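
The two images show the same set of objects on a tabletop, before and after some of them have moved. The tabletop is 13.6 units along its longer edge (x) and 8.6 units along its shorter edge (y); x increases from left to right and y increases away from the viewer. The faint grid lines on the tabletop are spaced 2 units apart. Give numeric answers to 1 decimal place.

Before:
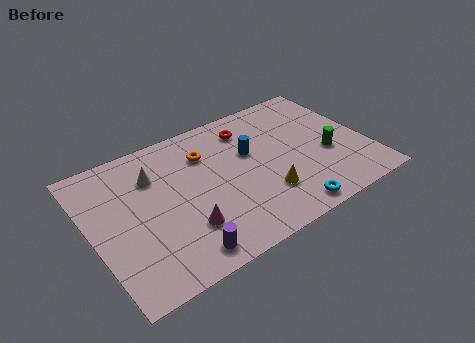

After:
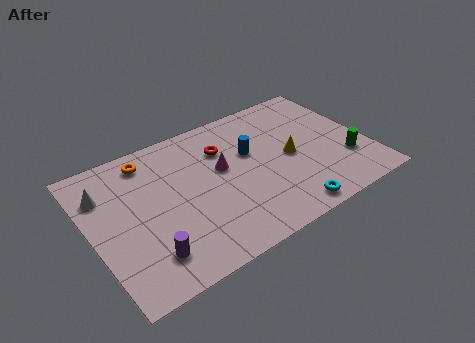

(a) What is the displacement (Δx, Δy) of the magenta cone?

(2.3, 2.6)

From the two frames, the magenta cone sits at roughly (4.2, 2.4) before and (6.5, 5.0) after.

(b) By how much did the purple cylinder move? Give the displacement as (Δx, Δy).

(-1.5, 0.7)

The purple cylinder was at about (3.8, 1.1) and moved to about (2.3, 1.8).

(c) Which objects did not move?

the blue cylinder and the cyan torus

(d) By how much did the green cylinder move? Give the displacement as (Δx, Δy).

(0.8, -0.8)

From the two frames, the green cylinder sits at roughly (11.6, 3.4) before and (12.4, 2.6) after.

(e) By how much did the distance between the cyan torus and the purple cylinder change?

+1.6

They were about 5.2 units apart before and 6.8 after — 1.6 units further apart.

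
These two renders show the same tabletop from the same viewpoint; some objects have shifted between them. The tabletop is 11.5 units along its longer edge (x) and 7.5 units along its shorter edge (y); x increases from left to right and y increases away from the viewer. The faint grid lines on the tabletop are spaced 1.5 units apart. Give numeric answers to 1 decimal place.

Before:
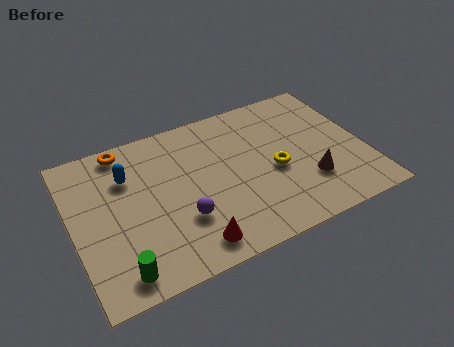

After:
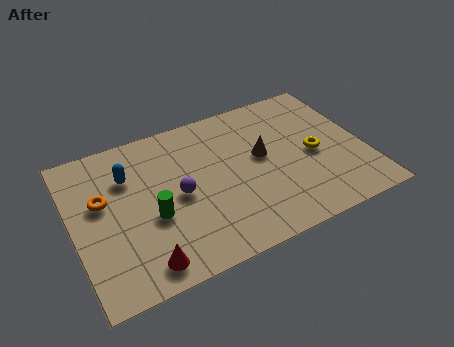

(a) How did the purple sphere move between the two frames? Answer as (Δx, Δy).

(0.0, 1.2)

The purple sphere started near (4.1, 2.4) and ended near (4.1, 3.6).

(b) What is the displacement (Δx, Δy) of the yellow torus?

(1.6, 0.2)

The yellow torus started near (7.9, 3.3) and ended near (9.5, 3.5).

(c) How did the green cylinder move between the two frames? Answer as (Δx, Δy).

(1.5, 2.0)

From the two frames, the green cylinder sits at roughly (1.5, 1.0) before and (3.0, 3.0) after.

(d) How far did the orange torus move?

2.5

The orange torus was near (2.3, 6.7) before and (1.2, 4.5) after, so it travelled √(1.1² + 2.2²) ≈ 2.5 units.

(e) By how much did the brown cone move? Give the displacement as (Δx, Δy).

(-1.6, 2.0)

The brown cone started near (9.1, 2.2) and ended near (7.5, 4.2).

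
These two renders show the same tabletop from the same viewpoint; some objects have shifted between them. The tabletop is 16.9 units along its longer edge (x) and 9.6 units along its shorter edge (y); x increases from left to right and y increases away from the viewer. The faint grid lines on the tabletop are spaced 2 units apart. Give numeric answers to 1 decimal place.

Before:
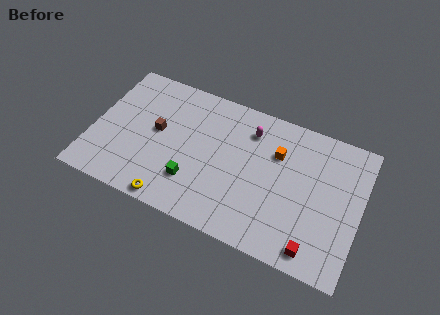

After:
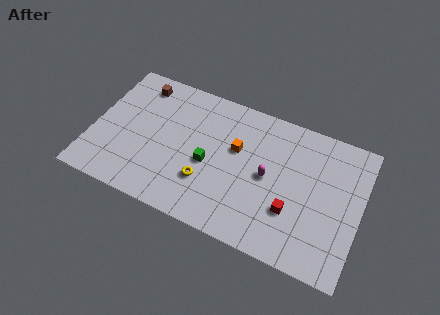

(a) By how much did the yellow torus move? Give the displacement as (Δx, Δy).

(1.9, 2.1)

The yellow torus started near (5.5, 0.8) and ended near (7.4, 2.9).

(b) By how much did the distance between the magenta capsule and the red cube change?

-5.5

Before: roughly 7.9 units apart; after: 2.4. That's 5.5 units closer together.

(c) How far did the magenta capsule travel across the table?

3.0

From (9.7, 7.5) to (11.1, 4.8), the magenta capsule covered √(1.4² + 2.7²) ≈ 3.0 units.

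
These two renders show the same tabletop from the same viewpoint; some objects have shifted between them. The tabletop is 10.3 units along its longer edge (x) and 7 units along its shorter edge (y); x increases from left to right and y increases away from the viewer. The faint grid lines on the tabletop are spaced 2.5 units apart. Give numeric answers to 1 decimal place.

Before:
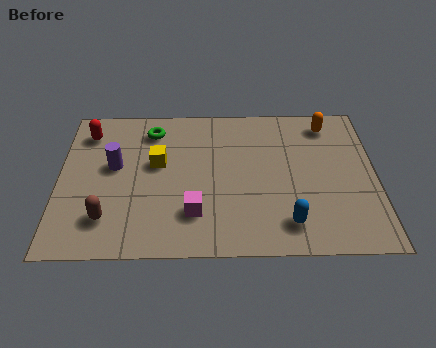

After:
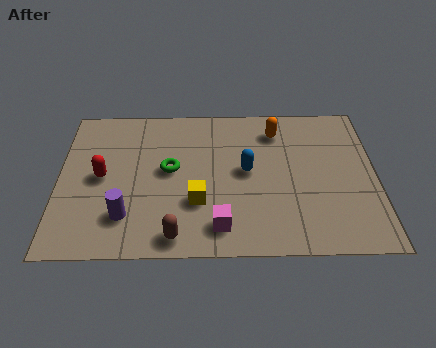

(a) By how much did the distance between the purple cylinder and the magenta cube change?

-0.4

They were about 3.4 units apart before and 3.0 after — 0.4 units closer together.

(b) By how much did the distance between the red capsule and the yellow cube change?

+0.6

They were about 2.7 units apart before and 3.3 after — 0.6 units further apart.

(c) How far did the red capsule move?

2.2

The red capsule moved from about (0.9, 5.6) to (1.4, 3.5), a distance of √(0.5² + 2.1²) ≈ 2.2.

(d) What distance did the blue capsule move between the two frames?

2.7

From (7.4, 1.3) to (6.1, 3.7), the blue capsule covered √(1.3² + 2.4²) ≈ 2.7 units.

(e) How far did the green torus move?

2.0

From (3.0, 5.7) to (3.6, 3.8), the green torus covered √(0.6² + 1.9²) ≈ 2.0 units.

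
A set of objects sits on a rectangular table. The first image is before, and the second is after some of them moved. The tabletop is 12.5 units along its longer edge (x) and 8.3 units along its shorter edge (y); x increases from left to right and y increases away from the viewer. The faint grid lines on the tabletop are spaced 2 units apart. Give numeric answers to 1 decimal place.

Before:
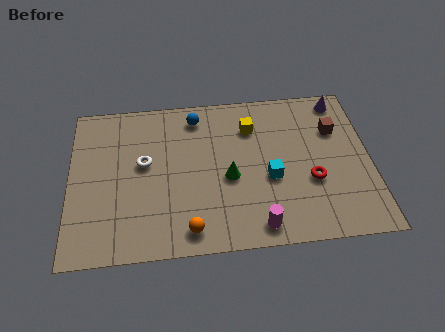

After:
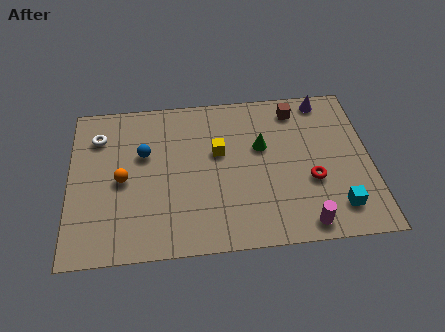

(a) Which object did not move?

the red torus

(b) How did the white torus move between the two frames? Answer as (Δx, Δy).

(-1.9, 1.6)

From the two frames, the white torus sits at roughly (3.1, 4.7) before and (1.2, 6.3) after.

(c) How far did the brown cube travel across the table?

2.1

The brown cube was near (11.1, 5.7) before and (9.5, 7.0) after, so it travelled √(1.6² + 1.3²) ≈ 2.1 units.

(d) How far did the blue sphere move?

2.8

The blue sphere was near (5.3, 7.0) before and (3.1, 5.2) after, so it travelled √(2.2² + 1.8²) ≈ 2.8 units.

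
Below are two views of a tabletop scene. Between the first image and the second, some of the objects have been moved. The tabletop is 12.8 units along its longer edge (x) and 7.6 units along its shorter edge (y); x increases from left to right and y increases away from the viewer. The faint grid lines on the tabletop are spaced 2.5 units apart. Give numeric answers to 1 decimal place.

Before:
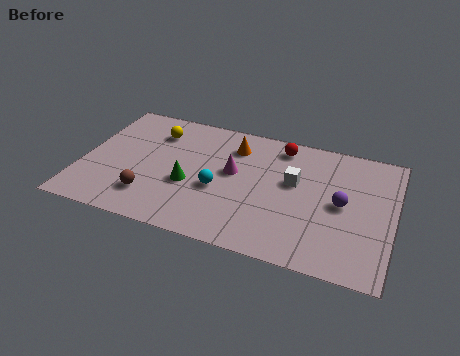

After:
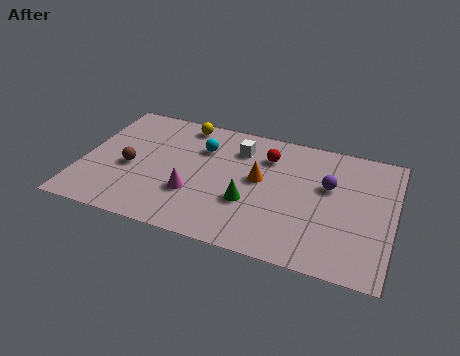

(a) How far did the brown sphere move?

1.8

The brown sphere moved from about (3.0, 1.8) to (2.0, 3.3), a distance of √(1.0² + 1.5²) ≈ 1.8.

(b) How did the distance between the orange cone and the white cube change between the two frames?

-1.1

Before: roughly 3.0 units apart; after: 1.9. That's 1.1 units closer together.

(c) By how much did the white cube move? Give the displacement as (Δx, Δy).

(-2.4, 1.3)

The white cube was at about (8.7, 4.5) and moved to about (6.3, 5.8).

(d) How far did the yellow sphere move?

1.4

From (2.8, 5.8) to (3.9, 6.7), the yellow sphere covered √(1.1² + 0.9²) ≈ 1.4 units.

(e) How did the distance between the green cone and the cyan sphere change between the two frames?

+2.3

They were about 1.2 units apart before and 3.5 after — 2.3 units further apart.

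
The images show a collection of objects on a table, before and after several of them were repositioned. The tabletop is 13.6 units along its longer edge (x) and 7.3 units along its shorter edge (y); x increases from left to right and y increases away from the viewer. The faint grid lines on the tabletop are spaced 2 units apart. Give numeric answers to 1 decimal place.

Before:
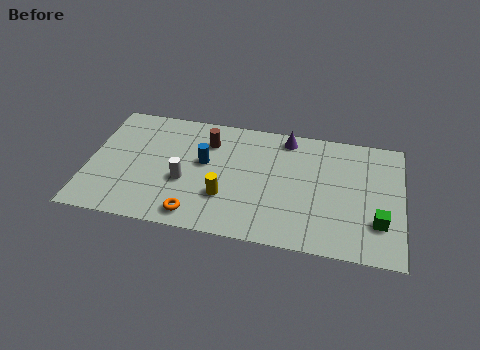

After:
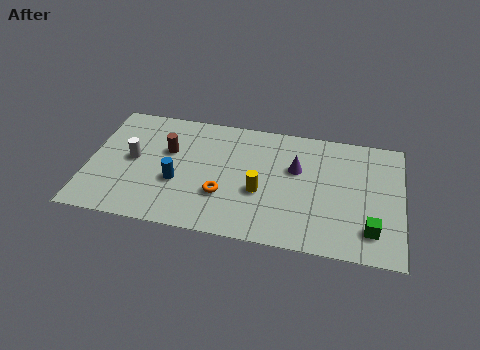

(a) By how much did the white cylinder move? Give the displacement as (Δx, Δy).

(-2.3, 0.9)

From the two frames, the white cylinder sits at roughly (4.2, 2.9) before and (1.9, 3.8) after.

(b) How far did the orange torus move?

1.8

The orange torus was near (4.8, 1.0) before and (5.9, 2.4) after, so it travelled √(1.1² + 1.4²) ≈ 1.8 units.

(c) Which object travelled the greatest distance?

the white cylinder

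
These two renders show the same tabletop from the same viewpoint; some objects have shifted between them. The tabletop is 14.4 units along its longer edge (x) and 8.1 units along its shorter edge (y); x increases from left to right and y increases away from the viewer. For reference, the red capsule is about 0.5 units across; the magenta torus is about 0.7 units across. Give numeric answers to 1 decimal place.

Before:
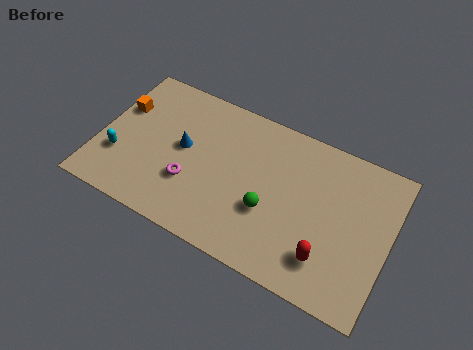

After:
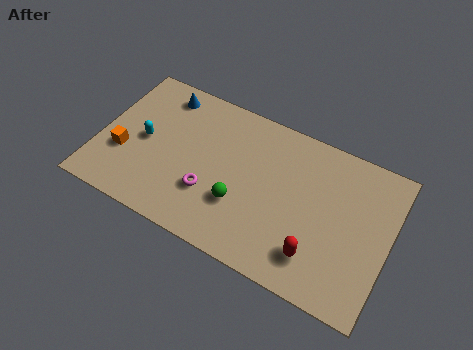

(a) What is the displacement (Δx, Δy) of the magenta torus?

(1.0, -0.1)

The magenta torus was at about (4.7, 2.7) and moved to about (5.7, 2.6).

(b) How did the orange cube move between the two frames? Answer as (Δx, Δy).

(0.5, -2.4)

From the two frames, the orange cube sits at roughly (0.8, 5.3) before and (1.3, 2.9) after.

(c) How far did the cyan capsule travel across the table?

1.8

The cyan capsule moved from about (1.1, 2.6) to (2.2, 4.0), a distance of √(1.1² + 1.4²) ≈ 1.8.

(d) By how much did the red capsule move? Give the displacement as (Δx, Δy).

(-0.5, -0.1)

The red capsule started near (11.6, 1.9) and ended near (11.1, 1.8).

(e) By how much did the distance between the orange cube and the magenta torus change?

-0.3

They were about 4.7 units apart before and 4.4 after — 0.3 units closer together.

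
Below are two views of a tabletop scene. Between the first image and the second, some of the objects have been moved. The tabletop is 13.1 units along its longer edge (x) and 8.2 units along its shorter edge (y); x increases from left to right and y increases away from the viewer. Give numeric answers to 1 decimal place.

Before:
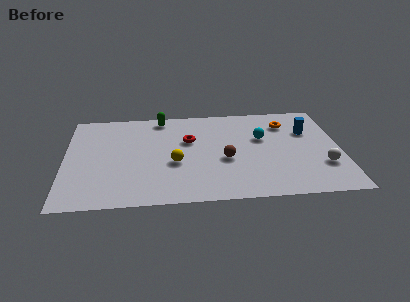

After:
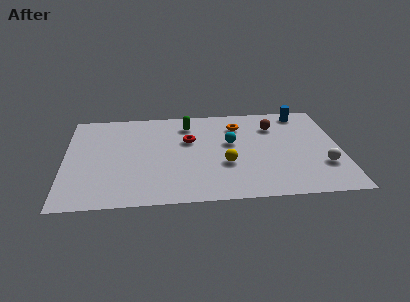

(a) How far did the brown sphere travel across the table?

3.6

From (7.6, 3.4) to (10.0, 6.1), the brown sphere covered √(2.4² + 2.7²) ≈ 3.6 units.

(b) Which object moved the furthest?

the brown sphere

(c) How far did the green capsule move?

1.5

From (4.6, 7.3) to (5.9, 6.6), the green capsule covered √(1.3² + 0.7²) ≈ 1.5 units.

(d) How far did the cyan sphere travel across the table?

1.5

The cyan sphere moved from about (9.4, 5.1) to (7.9, 4.8), a distance of √(1.5² + 0.3²) ≈ 1.5.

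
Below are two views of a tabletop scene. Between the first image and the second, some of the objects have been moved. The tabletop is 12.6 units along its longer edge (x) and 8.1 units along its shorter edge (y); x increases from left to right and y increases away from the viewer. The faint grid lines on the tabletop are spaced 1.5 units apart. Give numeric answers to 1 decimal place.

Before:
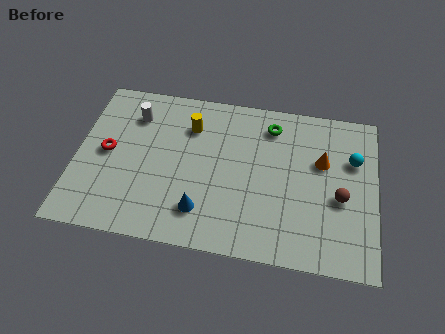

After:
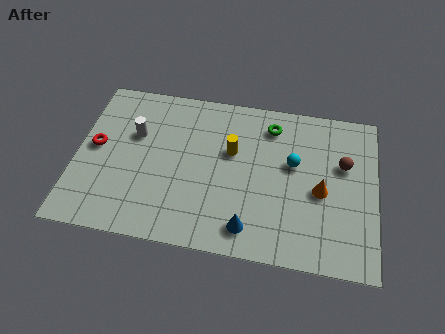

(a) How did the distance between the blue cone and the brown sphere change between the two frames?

-0.5

The distance was about 5.9 in the first image and 5.4 in the second, so they moved 0.5 units closer together.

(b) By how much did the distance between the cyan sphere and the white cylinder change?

-2.6

Before: roughly 9.3 units apart; after: 6.7. That's 2.6 units closer together.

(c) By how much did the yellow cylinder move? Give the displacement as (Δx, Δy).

(1.8, -1.0)

From the two frames, the yellow cylinder sits at roughly (4.7, 6.0) before and (6.5, 5.0) after.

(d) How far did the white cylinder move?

1.0

The white cylinder moved from about (2.3, 6.2) to (2.4, 5.2), a distance of √(0.1² + 1.0²) ≈ 1.0.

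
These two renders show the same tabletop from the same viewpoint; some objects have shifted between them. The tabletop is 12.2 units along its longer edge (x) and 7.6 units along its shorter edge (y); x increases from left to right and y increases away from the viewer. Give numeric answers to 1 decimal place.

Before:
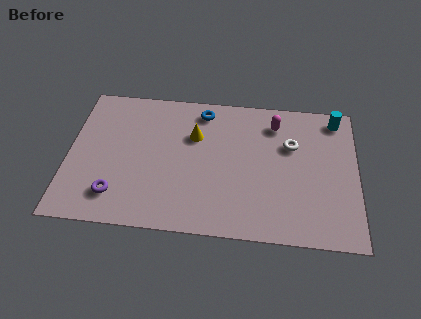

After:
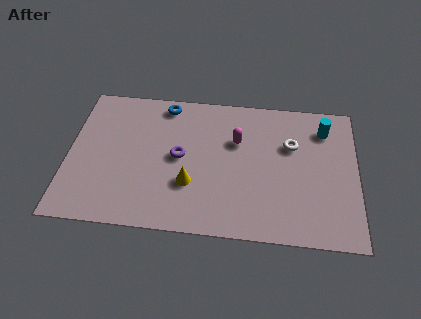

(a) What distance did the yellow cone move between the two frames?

2.6

From (5.3, 5.1) to (5.2, 2.5), the yellow cone covered √(0.1² + 2.6²) ≈ 2.6 units.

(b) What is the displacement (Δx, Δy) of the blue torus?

(-1.6, 0.2)

The blue torus started near (5.6, 6.5) and ended near (4.0, 6.7).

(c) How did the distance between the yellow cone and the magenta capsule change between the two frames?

-0.4

They were about 3.5 units apart before and 3.1 after — 0.4 units closer together.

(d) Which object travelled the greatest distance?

the purple torus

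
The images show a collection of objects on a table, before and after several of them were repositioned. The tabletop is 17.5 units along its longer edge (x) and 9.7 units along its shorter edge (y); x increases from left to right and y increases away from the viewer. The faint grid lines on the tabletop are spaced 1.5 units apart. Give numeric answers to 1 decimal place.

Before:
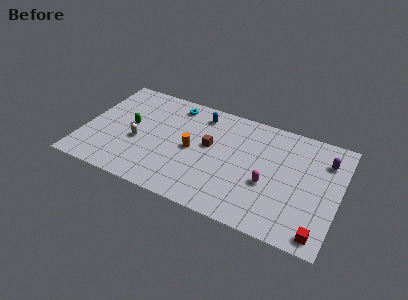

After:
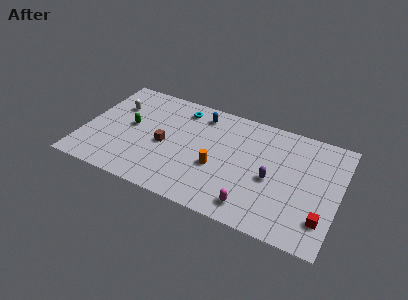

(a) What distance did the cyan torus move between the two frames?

0.5

The cyan torus was near (5.8, 8.3) before and (6.3, 8.1) after, so it travelled √(0.5² + 0.2²) ≈ 0.5 units.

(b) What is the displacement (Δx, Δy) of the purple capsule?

(-3.4, -3.0)

The purple capsule started near (16.4, 7.3) and ended near (13.0, 4.3).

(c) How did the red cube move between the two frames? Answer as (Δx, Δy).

(0.1, 1.2)

From the two frames, the red cube sits at roughly (16.5, 1.1) before and (16.6, 2.3) after.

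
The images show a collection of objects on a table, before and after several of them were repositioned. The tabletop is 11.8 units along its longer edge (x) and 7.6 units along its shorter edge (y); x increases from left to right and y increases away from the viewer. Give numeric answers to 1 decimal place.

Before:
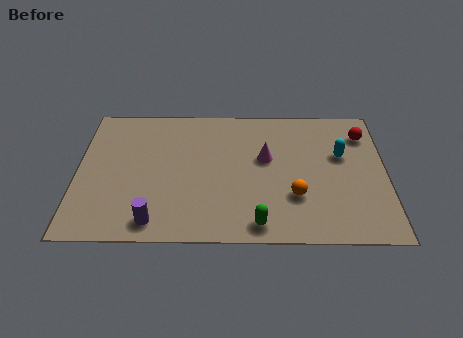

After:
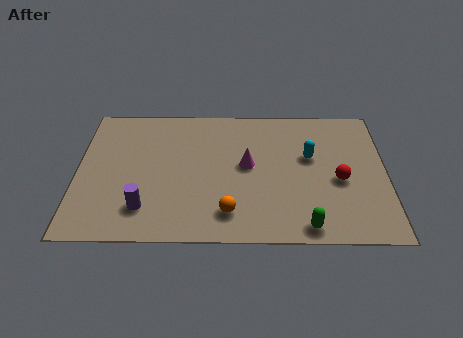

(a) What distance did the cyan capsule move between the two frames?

1.2

The cyan capsule moved from about (10.1, 4.7) to (8.9, 4.6), a distance of √(1.2² + 0.1²) ≈ 1.2.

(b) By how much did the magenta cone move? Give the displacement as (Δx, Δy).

(-0.7, -0.4)

The magenta cone was at about (7.2, 4.5) and moved to about (6.5, 4.1).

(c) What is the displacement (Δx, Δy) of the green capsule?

(1.8, -0.1)

The green capsule was at about (6.9, 0.9) and moved to about (8.7, 0.8).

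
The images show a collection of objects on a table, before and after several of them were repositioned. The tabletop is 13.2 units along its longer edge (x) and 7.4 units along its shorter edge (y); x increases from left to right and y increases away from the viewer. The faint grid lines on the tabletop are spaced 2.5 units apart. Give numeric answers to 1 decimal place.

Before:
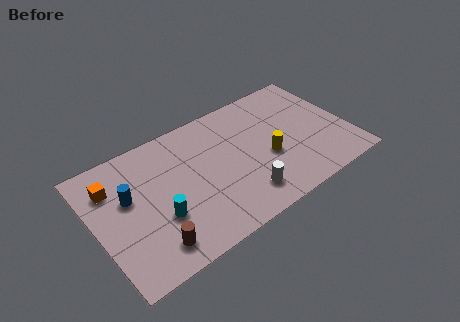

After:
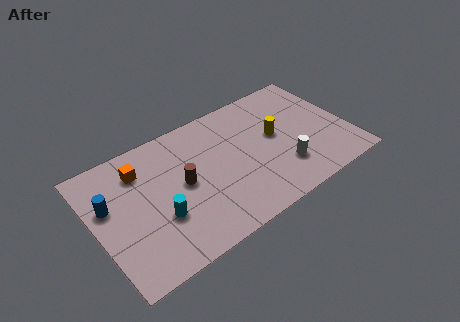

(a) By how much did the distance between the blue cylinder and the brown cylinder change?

+0.5

They were about 3.3 units apart before and 3.8 after — 0.5 units further apart.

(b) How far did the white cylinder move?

2.3

From (7.3, 1.5) to (9.5, 2.0), the white cylinder covered √(2.2² + 0.5²) ≈ 2.3 units.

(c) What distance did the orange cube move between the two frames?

1.5

The orange cube moved from about (1.1, 5.5) to (2.6, 5.7), a distance of √(1.5² + 0.2²) ≈ 1.5.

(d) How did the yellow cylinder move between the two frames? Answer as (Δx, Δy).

(0.6, 1.1)

From the two frames, the yellow cylinder sits at roughly (8.9, 3.0) before and (9.5, 4.1) after.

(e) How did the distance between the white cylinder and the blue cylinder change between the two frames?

+2.8

Before: roughly 6.3 units apart; after: 9.1. That's 2.8 units further apart.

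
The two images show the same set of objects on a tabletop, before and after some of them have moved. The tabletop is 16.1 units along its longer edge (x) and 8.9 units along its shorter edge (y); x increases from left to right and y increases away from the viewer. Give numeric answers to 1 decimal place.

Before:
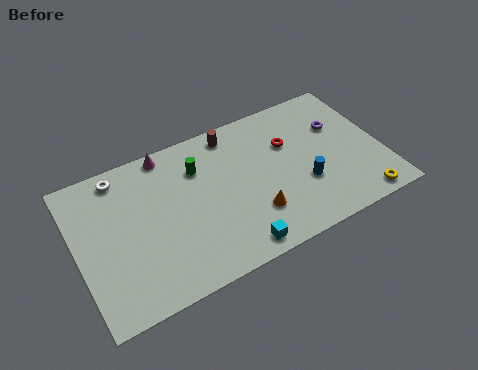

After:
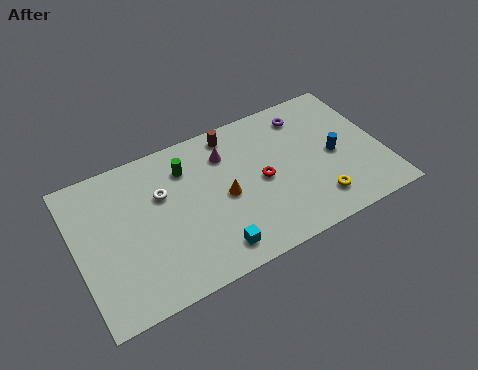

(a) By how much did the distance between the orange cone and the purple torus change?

-0.4

Before: roughly 6.1 units apart; after: 5.7. That's 0.4 units closer together.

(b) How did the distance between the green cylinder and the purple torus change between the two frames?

-1.0

Before: roughly 7.5 units apart; after: 6.5. That's 1.0 units closer together.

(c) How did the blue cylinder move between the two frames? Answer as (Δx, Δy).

(1.8, 1.1)

The blue cylinder started near (11.8, 3.1) and ended near (13.6, 4.2).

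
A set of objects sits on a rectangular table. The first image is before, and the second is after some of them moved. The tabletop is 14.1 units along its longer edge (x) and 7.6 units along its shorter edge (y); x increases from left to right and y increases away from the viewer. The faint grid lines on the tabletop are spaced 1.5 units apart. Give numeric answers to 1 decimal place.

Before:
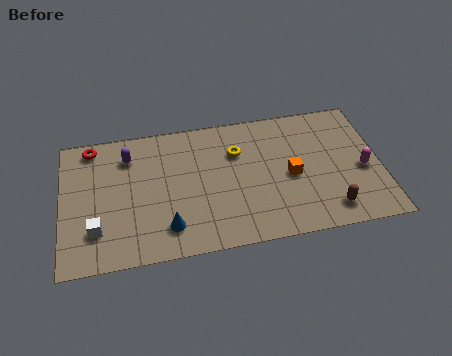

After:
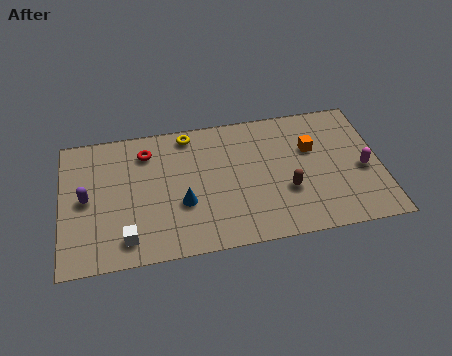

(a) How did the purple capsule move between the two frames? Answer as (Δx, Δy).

(-1.9, -2.1)

From the two frames, the purple capsule sits at roughly (3.0, 5.9) before and (1.1, 3.8) after.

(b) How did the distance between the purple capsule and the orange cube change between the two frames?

+2.6

The distance was about 7.5 in the first image and 10.1 in the second, so they moved 2.6 units further apart.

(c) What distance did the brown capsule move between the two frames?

2.3

From (11.7, 1.3) to (9.9, 2.7), the brown capsule covered √(1.8² + 1.4²) ≈ 2.3 units.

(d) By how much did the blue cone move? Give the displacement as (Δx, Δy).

(0.7, 1.2)

The blue cone was at about (4.6, 1.6) and moved to about (5.3, 2.8).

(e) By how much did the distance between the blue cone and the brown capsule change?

-2.5

Before: roughly 7.1 units apart; after: 4.6. That's 2.5 units closer together.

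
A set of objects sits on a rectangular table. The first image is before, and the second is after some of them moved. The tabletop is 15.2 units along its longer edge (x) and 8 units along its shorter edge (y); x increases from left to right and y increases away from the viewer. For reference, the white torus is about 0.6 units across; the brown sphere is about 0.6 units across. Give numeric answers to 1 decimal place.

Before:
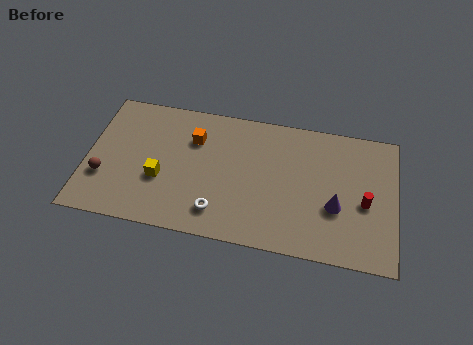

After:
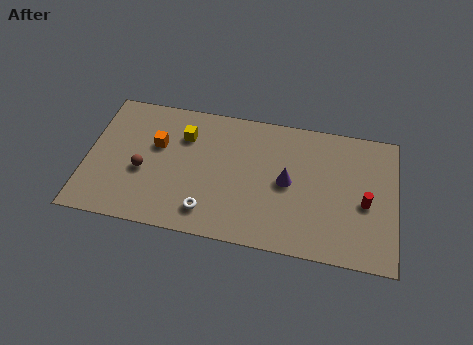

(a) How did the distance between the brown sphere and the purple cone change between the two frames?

-4.3

The distance was about 11.4 in the first image and 7.1 in the second, so they moved 4.3 units closer together.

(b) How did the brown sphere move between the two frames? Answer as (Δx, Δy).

(1.9, 0.7)

The brown sphere was at about (0.9, 2.6) and moved to about (2.8, 3.3).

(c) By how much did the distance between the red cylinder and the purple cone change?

+2.3

Before: roughly 1.5 units apart; after: 3.8. That's 2.3 units further apart.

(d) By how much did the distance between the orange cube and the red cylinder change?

+1.6

The distance was about 8.8 in the first image and 10.4 in the second, so they moved 1.6 units further apart.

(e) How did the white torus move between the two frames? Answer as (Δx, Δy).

(-0.5, -0.1)

The white torus was at about (6.6, 1.6) and moved to about (6.1, 1.5).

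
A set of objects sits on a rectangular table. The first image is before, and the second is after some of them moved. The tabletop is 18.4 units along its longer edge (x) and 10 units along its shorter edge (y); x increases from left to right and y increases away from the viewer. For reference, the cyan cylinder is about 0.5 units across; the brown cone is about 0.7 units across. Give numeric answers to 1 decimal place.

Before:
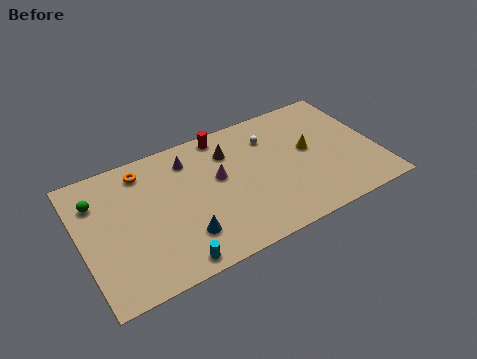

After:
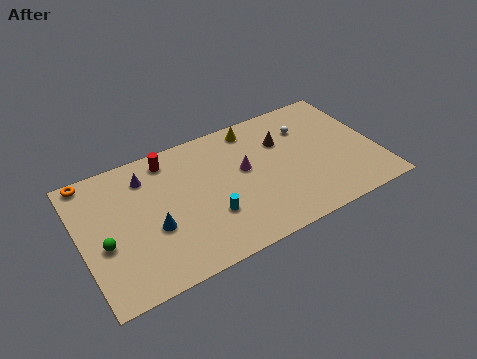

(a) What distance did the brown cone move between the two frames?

3.4

The brown cone moved from about (9.5, 7.5) to (12.8, 6.9), a distance of √(3.3² + 0.6²) ≈ 3.4.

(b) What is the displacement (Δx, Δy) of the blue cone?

(-1.7, 1.4)

The blue cone was at about (6.0, 2.5) and moved to about (4.3, 3.9).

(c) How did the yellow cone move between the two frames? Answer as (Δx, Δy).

(-3.1, 3.2)

From the two frames, the yellow cone sits at roughly (14.3, 5.5) before and (11.2, 8.7) after.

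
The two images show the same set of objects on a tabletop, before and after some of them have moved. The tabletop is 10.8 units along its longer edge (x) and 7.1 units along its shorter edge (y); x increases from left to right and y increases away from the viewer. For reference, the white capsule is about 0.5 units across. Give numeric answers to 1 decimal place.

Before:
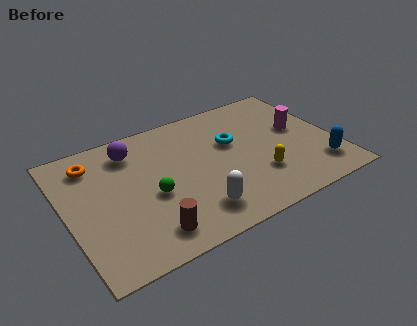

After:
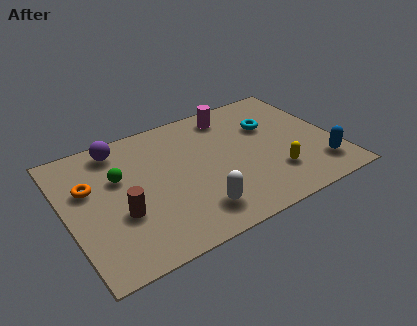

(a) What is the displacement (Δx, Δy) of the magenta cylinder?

(-2.5, 2.0)

From the two frames, the magenta cylinder sits at roughly (9.5, 4.0) before and (7.0, 6.0) after.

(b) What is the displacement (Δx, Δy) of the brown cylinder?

(-0.9, 1.4)

From the two frames, the brown cylinder sits at roughly (2.9, 1.2) before and (2.0, 2.6) after.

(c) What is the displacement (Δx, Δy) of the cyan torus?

(1.6, 0.3)

The cyan torus was at about (6.8, 4.4) and moved to about (8.4, 4.7).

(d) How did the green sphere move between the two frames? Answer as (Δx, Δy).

(-1.1, 1.5)

The green sphere was at about (3.3, 3.0) and moved to about (2.2, 4.5).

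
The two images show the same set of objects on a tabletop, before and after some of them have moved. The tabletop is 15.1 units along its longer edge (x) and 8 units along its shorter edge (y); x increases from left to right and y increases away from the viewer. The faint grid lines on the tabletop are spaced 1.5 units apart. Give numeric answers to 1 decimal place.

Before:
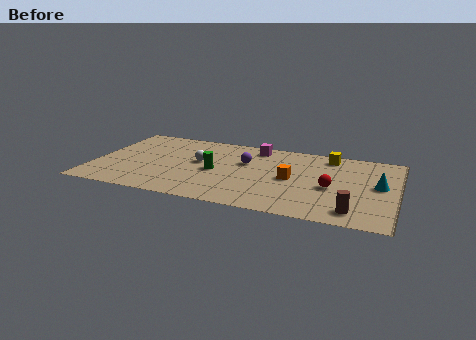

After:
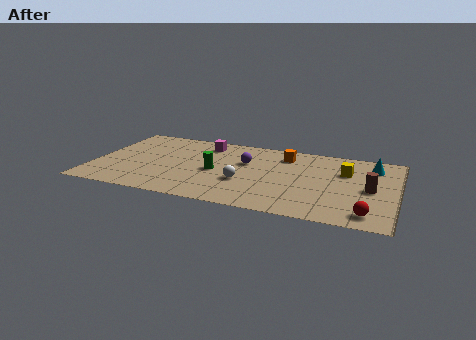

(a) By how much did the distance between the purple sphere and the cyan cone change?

-0.3

The distance was about 6.7 in the first image and 6.4 in the second, so they moved 0.3 units closer together.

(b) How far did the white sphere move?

2.9

From (5.2, 4.5) to (7.6, 2.9), the white sphere covered √(2.4² + 1.6²) ≈ 2.9 units.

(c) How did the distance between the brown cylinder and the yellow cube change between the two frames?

-3.7

Before: roughly 5.8 units apart; after: 2.1. That's 3.7 units closer together.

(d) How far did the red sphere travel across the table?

3.0

From (11.9, 3.5) to (13.8, 1.2), the red sphere covered √(1.9² + 2.3²) ≈ 3.0 units.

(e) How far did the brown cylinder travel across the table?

2.6

The brown cylinder was near (13.1, 1.3) before and (13.8, 3.8) after, so it travelled √(0.7² + 2.5²) ≈ 2.6 units.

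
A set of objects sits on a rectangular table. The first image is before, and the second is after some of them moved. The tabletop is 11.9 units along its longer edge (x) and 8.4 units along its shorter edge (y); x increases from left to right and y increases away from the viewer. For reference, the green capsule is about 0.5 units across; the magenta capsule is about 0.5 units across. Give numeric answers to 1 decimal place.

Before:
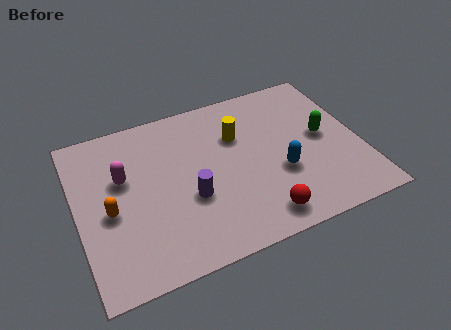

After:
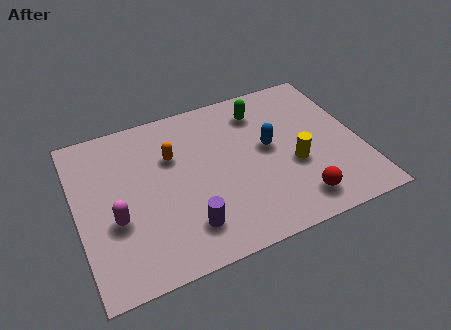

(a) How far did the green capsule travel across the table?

3.3

From (10.4, 4.4) to (8.0, 6.7), the green capsule covered √(2.4² + 2.3²) ≈ 3.3 units.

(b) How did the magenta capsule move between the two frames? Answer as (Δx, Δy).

(-0.5, -2.0)

From the two frames, the magenta capsule sits at roughly (2.0, 5.2) before and (1.5, 3.2) after.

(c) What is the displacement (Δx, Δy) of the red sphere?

(1.6, 0.2)

The red sphere was at about (7.3, 1.2) and moved to about (8.9, 1.4).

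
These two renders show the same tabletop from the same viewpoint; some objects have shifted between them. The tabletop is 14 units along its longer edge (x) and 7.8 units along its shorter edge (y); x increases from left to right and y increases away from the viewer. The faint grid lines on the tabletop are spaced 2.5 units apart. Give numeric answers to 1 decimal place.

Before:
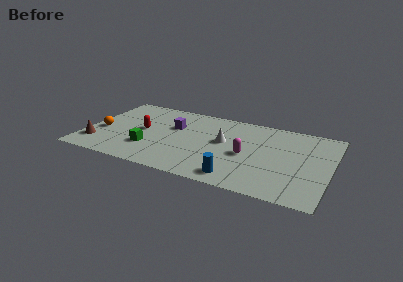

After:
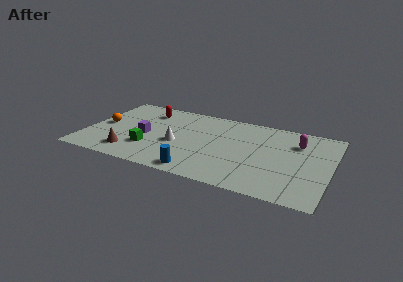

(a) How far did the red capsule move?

2.2

The red capsule moved from about (3.2, 4.0) to (3.2, 6.2), a distance of √(0.0² + 2.2²) ≈ 2.2.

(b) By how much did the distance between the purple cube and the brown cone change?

-3.1

They were about 5.2 units apart before and 2.1 after — 3.1 units closer together.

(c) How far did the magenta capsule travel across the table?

3.5

From (9.3, 3.5) to (12.0, 5.7), the magenta capsule covered √(2.7² + 2.2²) ≈ 3.5 units.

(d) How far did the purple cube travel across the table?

2.1

The purple cube moved from about (4.9, 5.0) to (3.4, 3.5), a distance of √(1.5² + 1.5²) ≈ 2.1.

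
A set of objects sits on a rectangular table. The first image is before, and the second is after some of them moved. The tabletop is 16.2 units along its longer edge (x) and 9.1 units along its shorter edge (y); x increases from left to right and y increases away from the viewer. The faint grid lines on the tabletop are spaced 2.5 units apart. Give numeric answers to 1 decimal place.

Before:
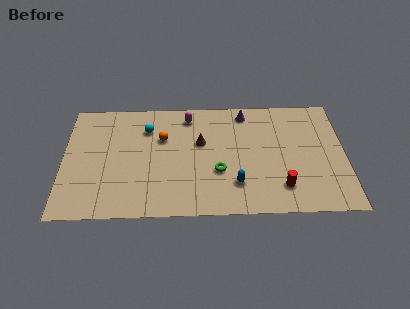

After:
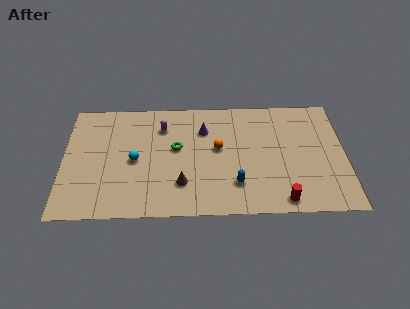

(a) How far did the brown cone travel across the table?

3.4

From (7.9, 5.6) to (6.8, 2.4), the brown cone covered √(1.1² + 3.2²) ≈ 3.4 units.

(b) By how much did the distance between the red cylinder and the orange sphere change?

-2.4

Before: roughly 7.9 units apart; after: 5.5. That's 2.4 units closer together.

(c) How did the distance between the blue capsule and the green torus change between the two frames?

+3.1

The distance was about 1.4 in the first image and 4.5 in the second, so they moved 3.1 units further apart.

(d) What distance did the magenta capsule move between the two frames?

1.7

The magenta capsule was near (7.2, 7.7) before and (5.7, 6.9) after, so it travelled √(1.5² + 0.8²) ≈ 1.7 units.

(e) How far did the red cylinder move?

1.0

The red cylinder was near (12.5, 2.0) before and (12.5, 1.0) after, so it travelled √(0.0² + 1.0²) ≈ 1.0 units.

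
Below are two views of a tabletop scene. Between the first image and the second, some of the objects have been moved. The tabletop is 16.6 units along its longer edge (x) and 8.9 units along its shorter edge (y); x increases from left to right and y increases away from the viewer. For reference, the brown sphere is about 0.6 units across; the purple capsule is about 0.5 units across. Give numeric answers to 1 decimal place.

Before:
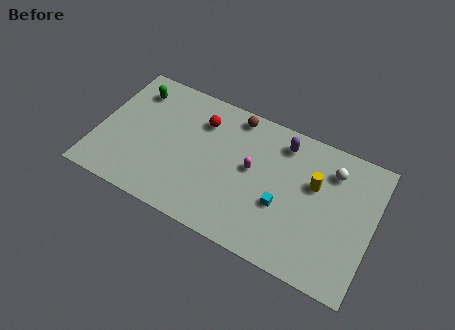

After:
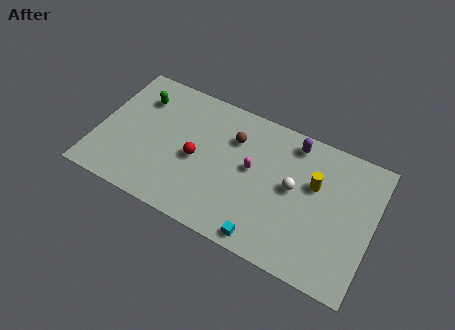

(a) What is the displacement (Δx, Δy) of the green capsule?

(0.4, -0.4)

The green capsule was at about (1.8, 7.1) and moved to about (2.2, 6.7).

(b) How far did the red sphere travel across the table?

2.6

From (6.0, 6.7) to (6.0, 4.1), the red sphere covered √(0.0² + 2.6²) ≈ 2.6 units.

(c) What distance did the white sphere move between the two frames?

3.0

From (13.9, 6.9) to (11.8, 4.8), the white sphere covered √(2.1² + 2.1²) ≈ 3.0 units.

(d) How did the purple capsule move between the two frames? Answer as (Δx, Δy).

(0.6, 0.3)

The purple capsule was at about (10.9, 7.4) and moved to about (11.5, 7.7).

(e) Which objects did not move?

the magenta capsule and the yellow cylinder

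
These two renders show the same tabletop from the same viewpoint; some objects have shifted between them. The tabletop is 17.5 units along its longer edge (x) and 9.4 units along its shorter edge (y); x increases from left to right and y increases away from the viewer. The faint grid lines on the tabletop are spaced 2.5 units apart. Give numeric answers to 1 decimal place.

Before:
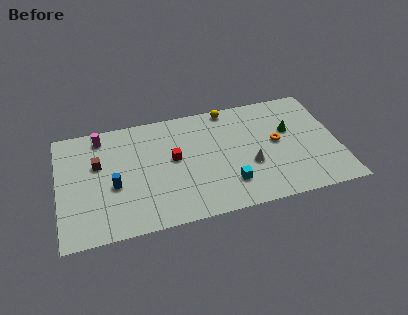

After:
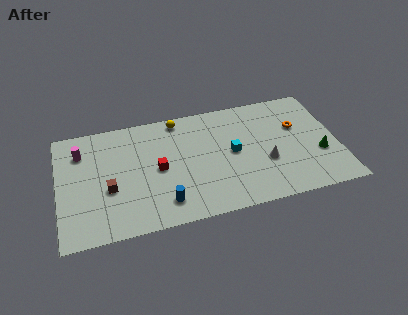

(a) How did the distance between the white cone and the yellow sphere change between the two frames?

+1.9

They were about 5.2 units apart before and 7.1 after — 1.9 units further apart.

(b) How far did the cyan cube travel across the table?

2.5

The cyan cube was near (10.5, 2.3) before and (10.9, 4.8) after, so it travelled √(0.4² + 2.5²) ≈ 2.5 units.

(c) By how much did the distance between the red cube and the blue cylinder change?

-1.2

Before: roughly 4.0 units apart; after: 2.8. That's 1.2 units closer together.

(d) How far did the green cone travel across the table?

2.9

The green cone was near (14.6, 5.8) before and (16.3, 3.4) after, so it travelled √(1.7² + 2.4²) ≈ 2.9 units.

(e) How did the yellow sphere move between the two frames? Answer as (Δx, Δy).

(-3.2, -0.2)

The yellow sphere started near (10.9, 8.6) and ended near (7.7, 8.4).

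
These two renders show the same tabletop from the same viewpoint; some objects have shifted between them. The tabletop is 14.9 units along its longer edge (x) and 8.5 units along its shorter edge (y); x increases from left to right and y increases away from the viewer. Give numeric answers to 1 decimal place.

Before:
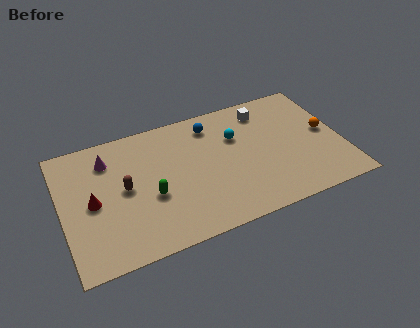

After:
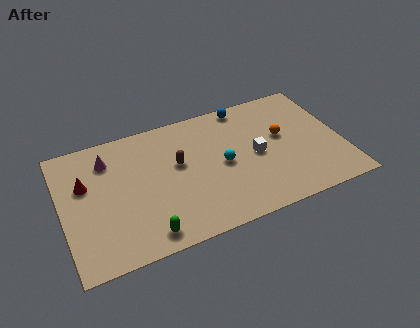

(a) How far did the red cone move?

1.3

The red cone moved from about (1.6, 4.1) to (1.3, 5.4), a distance of √(0.3² + 1.3²) ≈ 1.3.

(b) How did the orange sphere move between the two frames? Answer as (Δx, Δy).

(-2.3, 0.5)

The orange sphere started near (14.1, 4.4) and ended near (11.8, 4.9).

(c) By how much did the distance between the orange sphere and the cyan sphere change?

-1.5

Before: roughly 4.9 units apart; after: 3.4. That's 1.5 units closer together.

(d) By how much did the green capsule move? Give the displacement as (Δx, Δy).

(-0.5, -2.3)

From the two frames, the green capsule sits at roughly (4.6, 3.4) before and (4.1, 1.1) after.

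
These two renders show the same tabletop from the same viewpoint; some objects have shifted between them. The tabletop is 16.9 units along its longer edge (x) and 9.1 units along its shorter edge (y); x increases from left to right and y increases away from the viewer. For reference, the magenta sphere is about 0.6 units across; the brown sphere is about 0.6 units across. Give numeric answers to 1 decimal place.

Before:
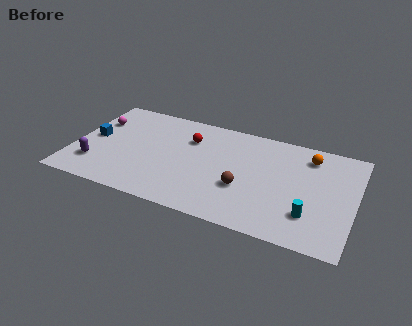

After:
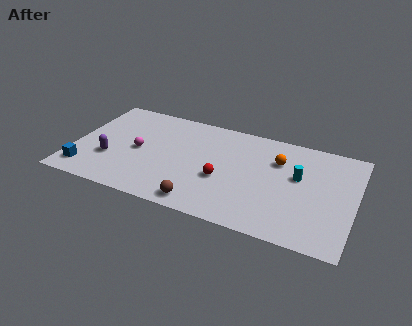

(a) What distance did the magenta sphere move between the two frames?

3.4

The magenta sphere was near (1.1, 6.3) before and (3.9, 4.4) after, so it travelled √(2.8² + 1.9²) ≈ 3.4 units.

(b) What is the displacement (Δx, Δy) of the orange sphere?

(-1.8, -1.0)

The orange sphere started near (14.0, 7.4) and ended near (12.2, 6.4).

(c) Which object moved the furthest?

the red sphere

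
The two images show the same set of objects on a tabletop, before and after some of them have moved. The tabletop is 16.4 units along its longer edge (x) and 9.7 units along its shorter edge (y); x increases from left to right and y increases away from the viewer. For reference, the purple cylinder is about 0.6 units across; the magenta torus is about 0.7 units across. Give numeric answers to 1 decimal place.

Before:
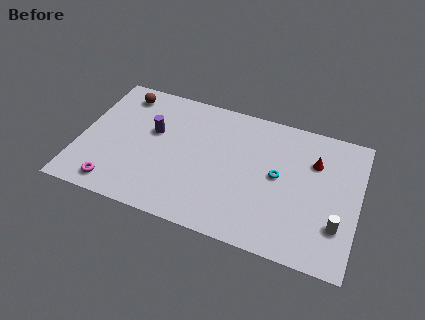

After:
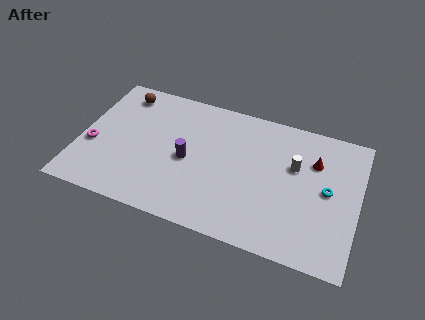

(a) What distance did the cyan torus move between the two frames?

2.9

The cyan torus moved from about (11.7, 5.1) to (14.6, 5.0), a distance of √(2.9² + 0.1²) ≈ 2.9.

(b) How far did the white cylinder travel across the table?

4.3

The white cylinder was near (15.3, 2.8) before and (12.6, 6.1) after, so it travelled √(2.7² + 3.3²) ≈ 4.3 units.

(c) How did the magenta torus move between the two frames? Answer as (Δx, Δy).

(-1.6, 2.5)

The magenta torus started near (2.4, 1.3) and ended near (0.8, 3.8).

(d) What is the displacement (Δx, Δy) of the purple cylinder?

(2.2, -1.4)

The purple cylinder started near (4.2, 5.9) and ended near (6.4, 4.5).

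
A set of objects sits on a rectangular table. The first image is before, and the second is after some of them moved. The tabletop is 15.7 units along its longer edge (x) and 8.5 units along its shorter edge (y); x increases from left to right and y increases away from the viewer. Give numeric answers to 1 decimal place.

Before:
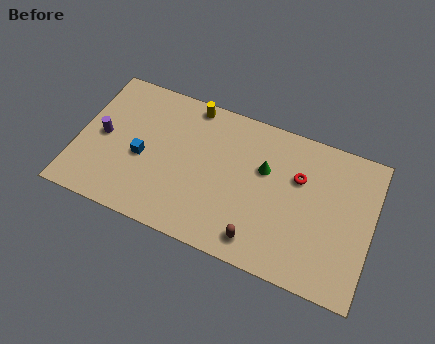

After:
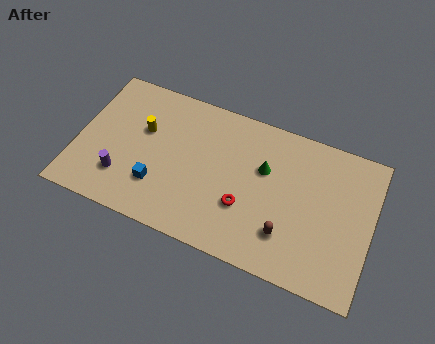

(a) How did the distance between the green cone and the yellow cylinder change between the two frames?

+1.7

The distance was about 4.8 in the first image and 6.5 in the second, so they moved 1.7 units further apart.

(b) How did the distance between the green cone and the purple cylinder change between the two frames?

-0.7

They were about 8.7 units apart before and 8.0 after — 0.7 units closer together.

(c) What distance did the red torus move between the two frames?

3.7

From (11.7, 5.6) to (9.1, 2.9), the red torus covered √(2.6² + 2.7²) ≈ 3.7 units.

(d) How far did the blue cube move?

1.6

The blue cube was near (3.5, 3.7) before and (4.5, 2.4) after, so it travelled √(1.0² + 1.3²) ≈ 1.6 units.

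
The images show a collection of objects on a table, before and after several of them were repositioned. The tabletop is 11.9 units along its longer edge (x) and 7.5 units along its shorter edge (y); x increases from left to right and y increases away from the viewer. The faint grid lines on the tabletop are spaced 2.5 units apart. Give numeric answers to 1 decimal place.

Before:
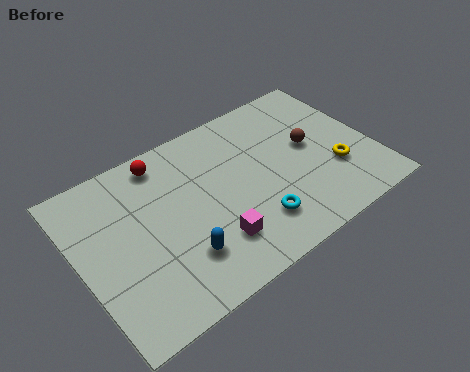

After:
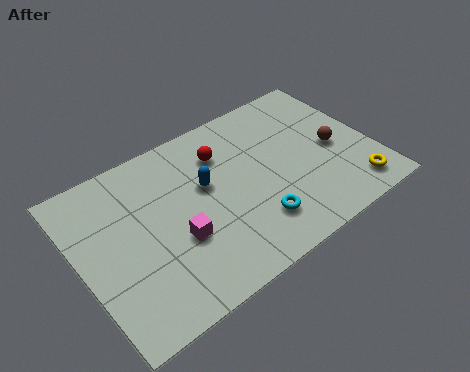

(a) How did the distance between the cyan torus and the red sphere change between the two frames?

-1.7

The distance was about 5.5 in the first image and 3.8 in the second, so they moved 1.7 units closer together.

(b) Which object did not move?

the cyan torus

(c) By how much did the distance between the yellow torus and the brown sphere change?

+0.6

Before: roughly 1.7 units apart; after: 2.3. That's 0.6 units further apart.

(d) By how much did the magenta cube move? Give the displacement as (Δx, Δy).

(-1.3, 0.9)

From the two frames, the magenta cube sits at roughly (5.0, 1.9) before and (3.7, 2.8) after.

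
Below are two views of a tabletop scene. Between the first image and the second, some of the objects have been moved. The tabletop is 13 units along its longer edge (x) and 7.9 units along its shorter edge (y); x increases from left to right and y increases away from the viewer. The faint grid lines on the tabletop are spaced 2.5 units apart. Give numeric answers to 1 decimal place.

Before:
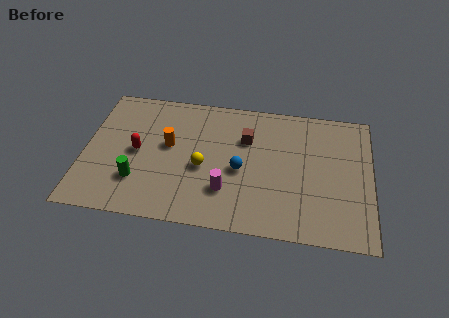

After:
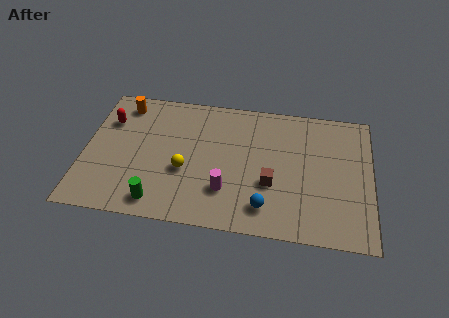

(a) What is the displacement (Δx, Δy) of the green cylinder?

(1.0, -1.1)

The green cylinder was at about (2.5, 2.2) and moved to about (3.5, 1.1).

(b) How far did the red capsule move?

2.2

The red capsule was near (2.4, 3.9) before and (1.0, 5.6) after, so it travelled √(1.4² + 1.7²) ≈ 2.2 units.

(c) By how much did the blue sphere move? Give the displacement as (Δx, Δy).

(1.2, -2.0)

The blue sphere started near (7.1, 3.5) and ended near (8.3, 1.5).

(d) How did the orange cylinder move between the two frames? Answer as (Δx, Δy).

(-2.2, 2.2)

From the two frames, the orange cylinder sits at roughly (3.8, 4.5) before and (1.6, 6.7) after.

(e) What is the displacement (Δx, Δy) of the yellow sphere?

(-0.8, -0.3)

The yellow sphere was at about (5.4, 3.4) and moved to about (4.6, 3.1).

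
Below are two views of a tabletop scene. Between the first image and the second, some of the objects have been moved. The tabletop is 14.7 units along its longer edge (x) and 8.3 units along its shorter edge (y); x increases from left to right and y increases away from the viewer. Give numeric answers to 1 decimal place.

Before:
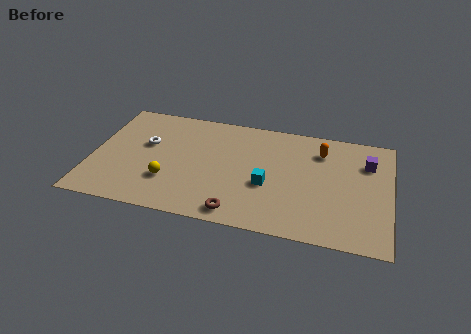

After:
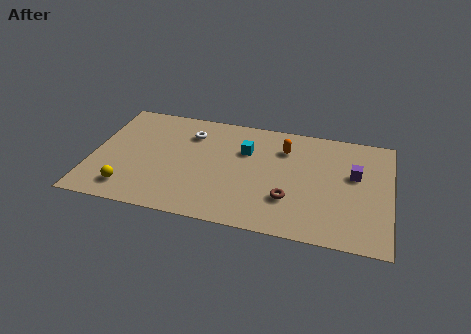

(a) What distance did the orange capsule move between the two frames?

1.8

The orange capsule moved from about (11.2, 6.4) to (9.4, 6.2), a distance of √(1.8² + 0.2²) ≈ 1.8.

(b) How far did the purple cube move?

1.2

From (13.5, 6.0) to (12.9, 5.0), the purple cube covered √(0.6² + 1.0²) ≈ 1.2 units.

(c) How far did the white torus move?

2.5

The white torus moved from about (2.6, 5.0) to (4.7, 6.3), a distance of √(2.1² + 1.3²) ≈ 2.5.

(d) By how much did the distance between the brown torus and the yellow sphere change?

+4.1

The distance was about 3.8 in the first image and 7.9 in the second, so they moved 4.1 units further apart.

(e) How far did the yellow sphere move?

2.1

The yellow sphere moved from about (3.9, 2.5) to (2.0, 1.5), a distance of √(1.9² + 1.0²) ≈ 2.1.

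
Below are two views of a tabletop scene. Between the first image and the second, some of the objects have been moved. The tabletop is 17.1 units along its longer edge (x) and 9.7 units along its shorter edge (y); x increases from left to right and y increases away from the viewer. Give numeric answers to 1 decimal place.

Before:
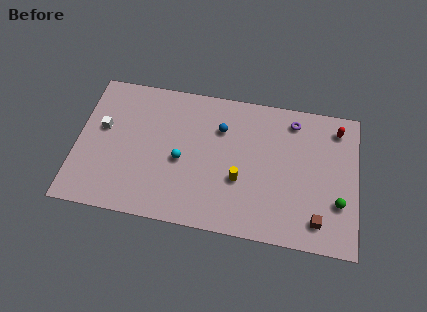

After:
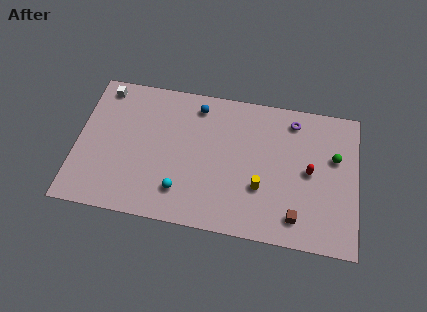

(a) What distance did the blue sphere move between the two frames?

2.0

From (8.7, 6.9) to (7.2, 8.2), the blue sphere covered √(1.5² + 1.3²) ≈ 2.0 units.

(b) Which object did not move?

the purple torus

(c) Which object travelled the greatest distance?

the red capsule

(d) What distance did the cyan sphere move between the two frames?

2.1

From (6.4, 4.3) to (6.5, 2.2), the cyan sphere covered √(0.1² + 2.1²) ≈ 2.1 units.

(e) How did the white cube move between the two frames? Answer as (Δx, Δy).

(-0.1, 2.8)

The white cube was at about (1.5, 5.7) and moved to about (1.4, 8.5).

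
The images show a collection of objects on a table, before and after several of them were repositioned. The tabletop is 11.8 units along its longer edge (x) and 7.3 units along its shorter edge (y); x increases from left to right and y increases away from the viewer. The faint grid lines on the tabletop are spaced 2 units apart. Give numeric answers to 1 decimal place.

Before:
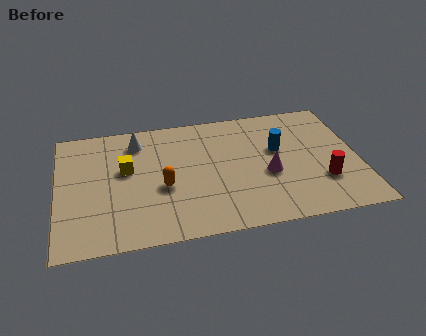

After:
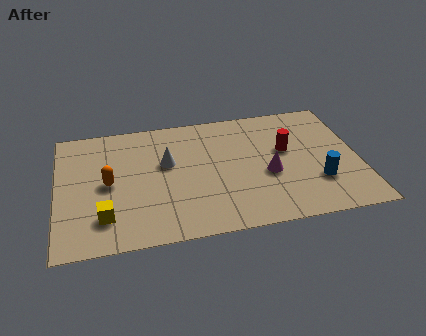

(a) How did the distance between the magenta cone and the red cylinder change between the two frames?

-0.7

They were about 2.2 units apart before and 1.5 after — 0.7 units closer together.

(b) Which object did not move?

the magenta cone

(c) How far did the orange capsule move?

2.2

The orange capsule moved from about (4.1, 3.0) to (2.0, 3.6), a distance of √(2.1² + 0.6²) ≈ 2.2.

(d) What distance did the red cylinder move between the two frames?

2.5

From (10.3, 2.2) to (9.0, 4.3), the red cylinder covered √(1.3² + 2.1²) ≈ 2.5 units.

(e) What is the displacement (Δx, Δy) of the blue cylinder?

(1.4, -2.2)

The blue cylinder started near (8.7, 4.4) and ended near (10.1, 2.2).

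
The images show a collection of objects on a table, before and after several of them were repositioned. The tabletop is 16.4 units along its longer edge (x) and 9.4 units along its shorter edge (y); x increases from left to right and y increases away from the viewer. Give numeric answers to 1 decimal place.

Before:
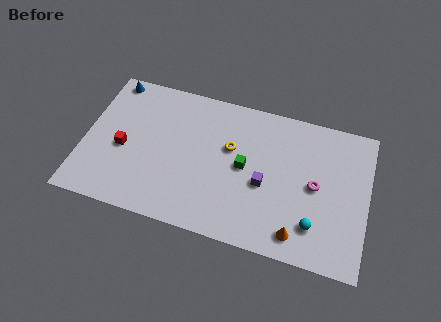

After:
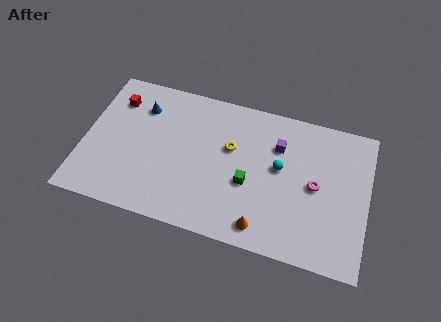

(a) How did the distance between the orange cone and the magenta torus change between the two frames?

+1.0

The distance was about 3.4 in the first image and 4.4 in the second, so they moved 1.0 units further apart.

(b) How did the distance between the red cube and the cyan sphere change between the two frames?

-1.5

The distance was about 11.4 in the first image and 9.9 in the second, so they moved 1.5 units closer together.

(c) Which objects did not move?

the magenta torus and the yellow torus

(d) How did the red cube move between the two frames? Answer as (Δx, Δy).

(-0.7, 3.1)

From the two frames, the red cube sits at roughly (2.3, 4.1) before and (1.6, 7.2) after.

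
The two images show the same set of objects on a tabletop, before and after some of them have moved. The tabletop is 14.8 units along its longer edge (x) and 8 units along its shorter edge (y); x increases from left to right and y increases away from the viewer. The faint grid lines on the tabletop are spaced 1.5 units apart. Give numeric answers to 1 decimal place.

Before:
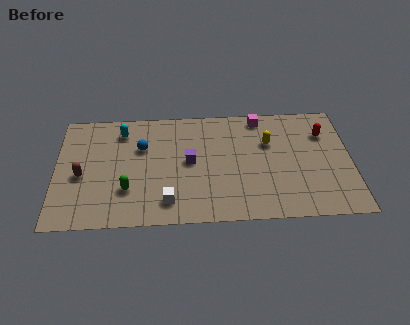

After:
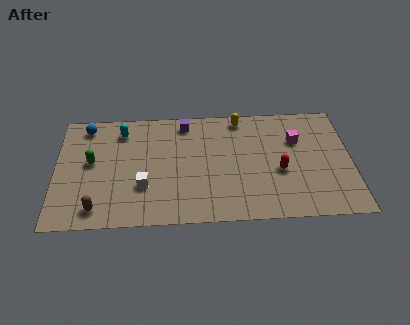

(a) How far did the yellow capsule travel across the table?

2.3

The yellow capsule was near (10.7, 5.3) before and (9.3, 7.1) after, so it travelled √(1.4² + 1.8²) ≈ 2.3 units.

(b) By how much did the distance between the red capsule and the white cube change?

-2.2

Before: roughly 9.0 units apart; after: 6.8. That's 2.2 units closer together.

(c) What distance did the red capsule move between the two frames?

3.4

The red capsule was near (13.5, 5.8) before and (11.2, 3.3) after, so it travelled √(2.3² + 2.5²) ≈ 3.4 units.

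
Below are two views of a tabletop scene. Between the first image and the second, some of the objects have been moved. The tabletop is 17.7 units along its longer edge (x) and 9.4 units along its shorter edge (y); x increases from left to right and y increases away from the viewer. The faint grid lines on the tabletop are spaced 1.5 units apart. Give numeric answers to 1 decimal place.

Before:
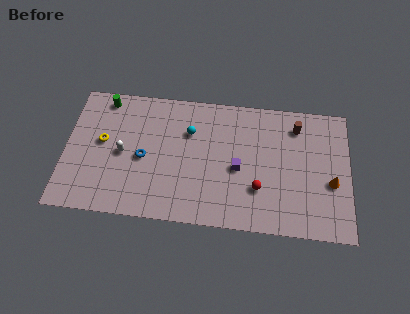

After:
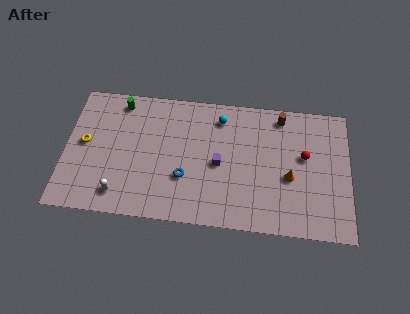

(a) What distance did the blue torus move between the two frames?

2.8

The blue torus moved from about (4.9, 4.3) to (7.5, 3.2), a distance of √(2.6² + 1.1²) ≈ 2.8.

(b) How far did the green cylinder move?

1.0

The green cylinder moved from about (2.3, 8.3) to (3.3, 8.2), a distance of √(1.0² + 0.1²) ≈ 1.0.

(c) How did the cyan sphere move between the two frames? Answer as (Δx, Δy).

(1.9, 1.2)

The cyan sphere was at about (7.7, 6.5) and moved to about (9.6, 7.7).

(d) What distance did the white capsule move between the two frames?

2.9

The white capsule was near (3.6, 4.5) before and (3.5, 1.6) after, so it travelled √(0.1² + 2.9²) ≈ 2.9 units.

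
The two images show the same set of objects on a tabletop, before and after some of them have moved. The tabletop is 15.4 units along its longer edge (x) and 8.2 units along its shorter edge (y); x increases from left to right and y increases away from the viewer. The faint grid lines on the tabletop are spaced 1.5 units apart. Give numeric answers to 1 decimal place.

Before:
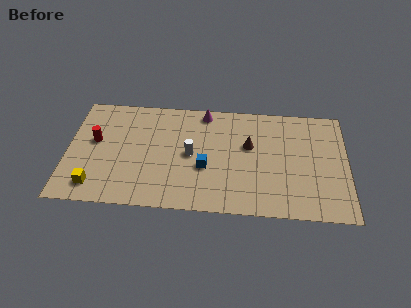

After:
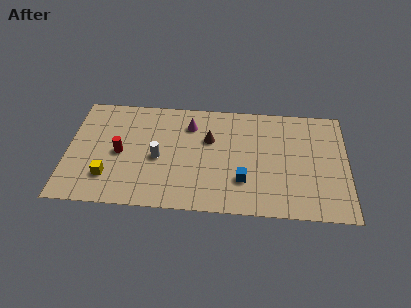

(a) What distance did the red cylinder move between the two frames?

1.6

The red cylinder was near (1.5, 4.7) before and (2.9, 3.9) after, so it travelled √(1.4² + 0.8²) ≈ 1.6 units.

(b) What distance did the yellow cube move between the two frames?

1.0

The yellow cube moved from about (1.6, 1.4) to (2.3, 2.1), a distance of √(0.7² + 0.7²) ≈ 1.0.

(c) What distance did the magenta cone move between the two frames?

1.3

The magenta cone was near (7.5, 7.3) before and (6.7, 6.3) after, so it travelled √(0.8² + 1.0²) ≈ 1.3 units.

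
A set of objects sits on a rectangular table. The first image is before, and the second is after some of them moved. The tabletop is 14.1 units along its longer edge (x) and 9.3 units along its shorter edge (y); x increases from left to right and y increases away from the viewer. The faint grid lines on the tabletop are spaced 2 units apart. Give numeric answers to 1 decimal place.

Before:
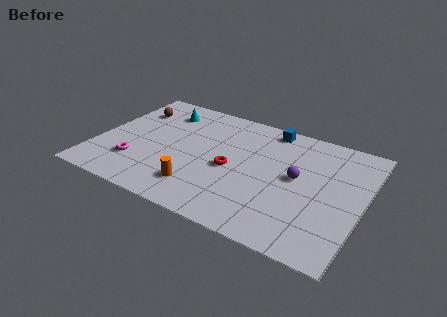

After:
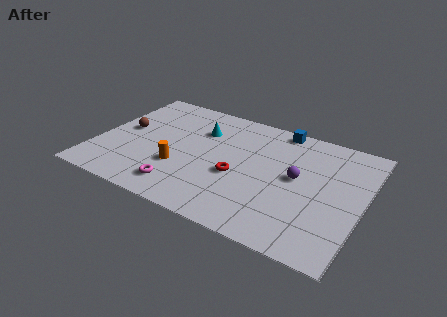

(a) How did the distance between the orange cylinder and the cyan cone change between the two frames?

-2.5

The distance was about 6.1 in the first image and 3.6 in the second, so they moved 2.5 units closer together.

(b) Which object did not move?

the purple sphere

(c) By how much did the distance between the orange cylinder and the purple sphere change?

+0.6

Before: roughly 5.7 units apart; after: 6.3. That's 0.6 units further apart.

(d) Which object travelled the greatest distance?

the magenta torus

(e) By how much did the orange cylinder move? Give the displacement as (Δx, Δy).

(-1.2, 1.1)

The orange cylinder was at about (5.8, 2.0) and moved to about (4.6, 3.1).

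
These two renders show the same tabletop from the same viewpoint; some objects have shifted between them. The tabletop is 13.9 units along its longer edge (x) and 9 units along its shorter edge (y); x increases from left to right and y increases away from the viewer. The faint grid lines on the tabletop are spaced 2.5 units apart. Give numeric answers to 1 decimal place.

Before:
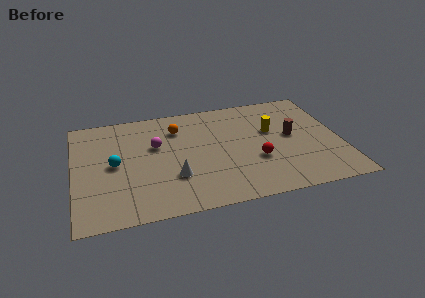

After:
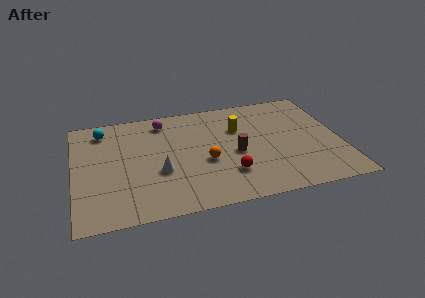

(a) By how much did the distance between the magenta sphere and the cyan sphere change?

+0.7

Before: roughly 2.5 units apart; after: 3.2. That's 0.7 units further apart.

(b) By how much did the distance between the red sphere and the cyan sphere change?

+0.7

Before: roughly 7.4 units apart; after: 8.1. That's 0.7 units further apart.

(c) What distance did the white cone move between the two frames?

0.9

The white cone moved from about (5.1, 2.8) to (4.4, 3.4), a distance of √(0.7² + 0.6²) ≈ 0.9.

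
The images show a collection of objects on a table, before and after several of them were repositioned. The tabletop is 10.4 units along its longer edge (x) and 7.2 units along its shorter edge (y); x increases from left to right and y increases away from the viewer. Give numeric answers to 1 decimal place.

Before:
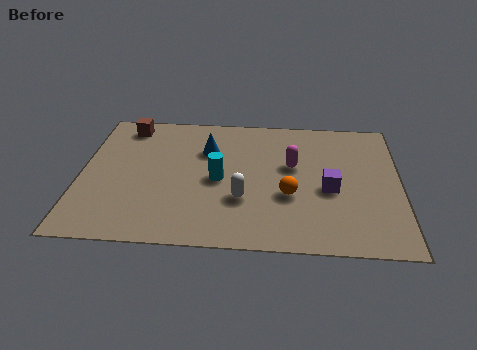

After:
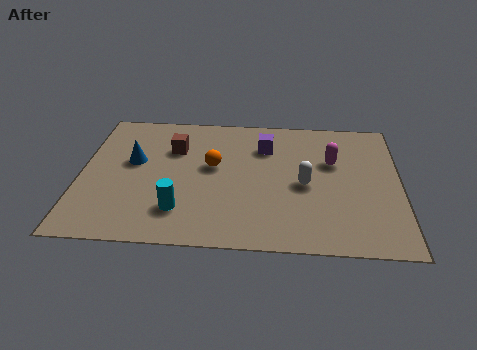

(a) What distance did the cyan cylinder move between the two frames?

2.1

The cyan cylinder moved from about (4.5, 3.4) to (3.3, 1.7), a distance of √(1.2² + 1.7²) ≈ 2.1.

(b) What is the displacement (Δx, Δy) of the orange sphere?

(-2.5, 1.4)

The orange sphere was at about (6.8, 2.7) and moved to about (4.3, 4.1).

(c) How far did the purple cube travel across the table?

3.0

The purple cube moved from about (8.1, 3.1) to (6.0, 5.3), a distance of √(2.1² + 2.2²) ≈ 3.0.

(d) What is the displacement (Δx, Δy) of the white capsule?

(2.0, 0.9)

From the two frames, the white capsule sits at roughly (5.3, 2.4) before and (7.3, 3.3) after.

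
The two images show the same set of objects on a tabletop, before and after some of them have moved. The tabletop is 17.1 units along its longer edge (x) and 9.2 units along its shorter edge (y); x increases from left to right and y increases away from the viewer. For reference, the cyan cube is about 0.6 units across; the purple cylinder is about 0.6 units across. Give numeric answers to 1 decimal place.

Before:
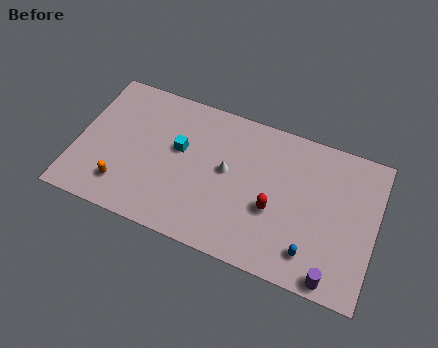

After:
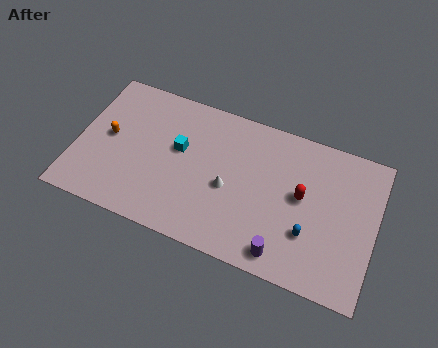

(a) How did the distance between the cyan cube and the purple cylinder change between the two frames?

-2.6

The distance was about 10.3 in the first image and 7.7 in the second, so they moved 2.6 units closer together.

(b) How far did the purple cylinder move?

2.8

From (15.0, 0.8) to (12.2, 1.2), the purple cylinder covered √(2.8² + 0.4²) ≈ 2.8 units.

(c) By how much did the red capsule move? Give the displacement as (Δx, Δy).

(1.5, 1.4)

The red capsule was at about (11.4, 3.6) and moved to about (12.9, 5.0).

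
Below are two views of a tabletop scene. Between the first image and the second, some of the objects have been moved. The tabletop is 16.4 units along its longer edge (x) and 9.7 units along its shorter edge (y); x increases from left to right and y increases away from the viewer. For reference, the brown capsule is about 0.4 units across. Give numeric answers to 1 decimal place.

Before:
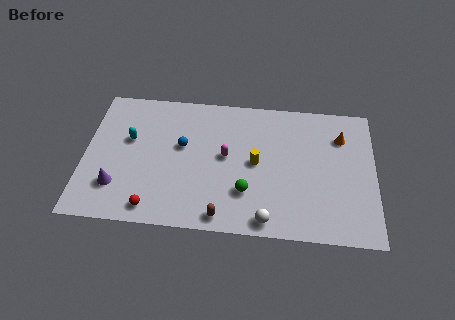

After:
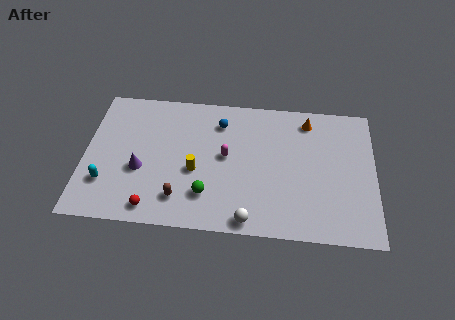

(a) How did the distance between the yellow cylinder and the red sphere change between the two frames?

-3.2

Before: roughly 6.8 units apart; after: 3.6. That's 3.2 units closer together.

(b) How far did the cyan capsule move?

3.4

From (2.5, 5.9) to (1.3, 2.7), the cyan capsule covered √(1.2² + 3.2²) ≈ 3.4 units.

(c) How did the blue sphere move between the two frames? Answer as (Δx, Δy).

(2.1, 1.9)

The blue sphere started near (5.5, 5.7) and ended near (7.6, 7.6).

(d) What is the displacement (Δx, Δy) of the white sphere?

(-1.0, -0.1)

The white sphere was at about (10.4, 1.0) and moved to about (9.4, 0.9).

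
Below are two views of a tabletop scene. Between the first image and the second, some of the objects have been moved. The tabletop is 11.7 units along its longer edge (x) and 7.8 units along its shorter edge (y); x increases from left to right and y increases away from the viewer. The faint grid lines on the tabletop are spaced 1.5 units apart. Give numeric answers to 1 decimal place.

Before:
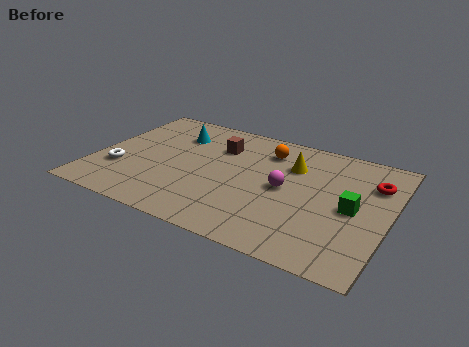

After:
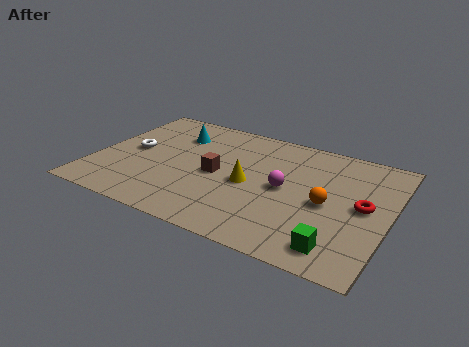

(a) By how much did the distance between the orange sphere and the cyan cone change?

+3.1

Before: roughly 3.7 units apart; after: 6.8. That's 3.1 units further apart.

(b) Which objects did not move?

the magenta sphere and the cyan cone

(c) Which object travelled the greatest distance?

the orange sphere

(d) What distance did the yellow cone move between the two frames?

2.4

The yellow cone moved from about (7.7, 5.5) to (6.2, 3.6), a distance of √(1.5² + 1.9²) ≈ 2.4.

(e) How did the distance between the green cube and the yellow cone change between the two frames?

+1.3

Before: roughly 3.2 units apart; after: 4.5. That's 1.3 units further apart.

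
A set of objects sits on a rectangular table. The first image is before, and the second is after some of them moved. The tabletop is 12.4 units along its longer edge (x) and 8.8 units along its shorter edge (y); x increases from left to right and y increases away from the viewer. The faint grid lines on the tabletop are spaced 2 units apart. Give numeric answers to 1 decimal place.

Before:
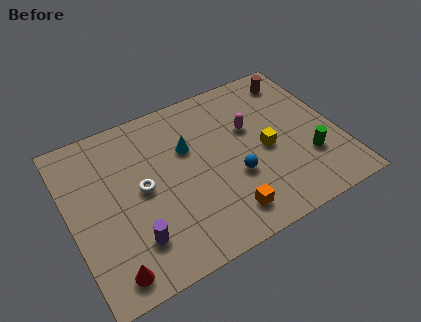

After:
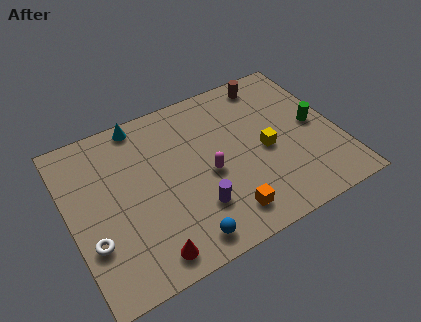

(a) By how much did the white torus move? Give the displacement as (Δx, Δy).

(-2.5, -1.7)

The white torus was at about (3.3, 4.5) and moved to about (0.8, 2.8).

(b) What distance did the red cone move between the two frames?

1.7

The red cone was near (1.4, 1.1) before and (3.1, 1.1) after, so it travelled √(1.7² + 0.0²) ≈ 1.7 units.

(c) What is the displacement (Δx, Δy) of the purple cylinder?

(2.9, 0.3)

The purple cylinder started near (2.6, 2.1) and ended near (5.5, 2.4).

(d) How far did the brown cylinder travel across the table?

1.2

From (11.0, 7.4) to (9.8, 7.7), the brown cylinder covered √(1.2² + 0.3²) ≈ 1.2 units.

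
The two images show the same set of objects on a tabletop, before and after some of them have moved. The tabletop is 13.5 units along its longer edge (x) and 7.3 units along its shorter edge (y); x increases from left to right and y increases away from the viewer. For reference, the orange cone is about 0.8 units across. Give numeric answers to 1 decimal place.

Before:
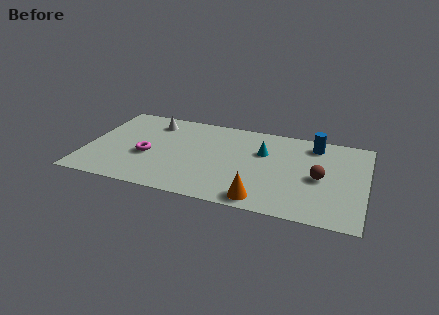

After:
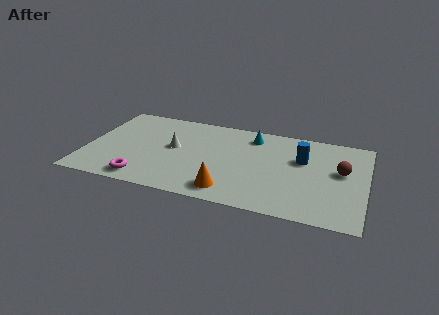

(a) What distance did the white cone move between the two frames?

2.2

From (3.0, 5.9) to (4.2, 4.0), the white cone covered √(1.2² + 1.9²) ≈ 2.2 units.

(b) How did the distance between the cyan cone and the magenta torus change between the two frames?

+1.2

The distance was about 5.8 in the first image and 7.0 in the second, so they moved 1.2 units further apart.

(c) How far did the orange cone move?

1.6

The orange cone was near (8.7, 0.9) before and (7.1, 1.2) after, so it travelled √(1.6² + 0.3²) ≈ 1.6 units.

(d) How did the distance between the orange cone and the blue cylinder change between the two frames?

-0.8

Before: roughly 5.6 units apart; after: 4.8. That's 0.8 units closer together.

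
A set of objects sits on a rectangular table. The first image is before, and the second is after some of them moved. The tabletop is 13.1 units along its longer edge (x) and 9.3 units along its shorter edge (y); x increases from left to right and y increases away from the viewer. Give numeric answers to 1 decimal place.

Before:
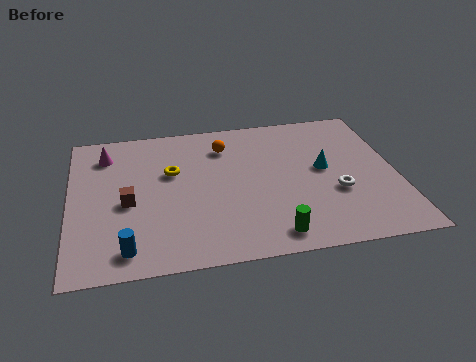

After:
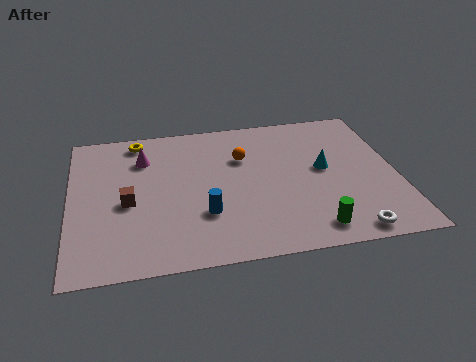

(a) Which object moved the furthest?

the blue cylinder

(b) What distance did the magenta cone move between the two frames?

1.6

The magenta cone moved from about (1.5, 7.4) to (3.0, 6.9), a distance of √(1.5² + 0.5²) ≈ 1.6.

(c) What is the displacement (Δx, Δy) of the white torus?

(0.3, -2.5)

The white torus was at about (10.6, 3.4) and moved to about (10.9, 0.9).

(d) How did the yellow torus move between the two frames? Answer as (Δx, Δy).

(-1.3, 2.4)

The yellow torus started near (4.1, 5.8) and ended near (2.8, 8.2).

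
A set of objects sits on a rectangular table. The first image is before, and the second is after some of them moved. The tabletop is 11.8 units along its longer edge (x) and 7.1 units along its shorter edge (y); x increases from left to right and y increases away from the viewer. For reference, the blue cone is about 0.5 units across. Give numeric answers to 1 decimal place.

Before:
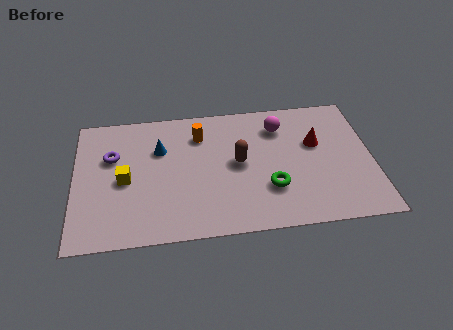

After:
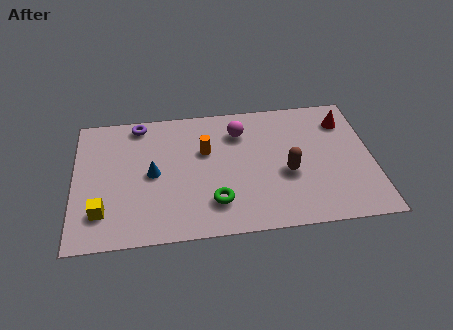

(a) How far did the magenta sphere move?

1.6

The magenta sphere was near (8.2, 5.5) before and (6.6, 5.4) after, so it travelled √(1.6² + 0.1²) ≈ 1.6 units.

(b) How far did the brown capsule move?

2.1

The brown capsule was near (6.5, 3.7) before and (8.4, 2.9) after, so it travelled √(1.9² + 0.8²) ≈ 2.1 units.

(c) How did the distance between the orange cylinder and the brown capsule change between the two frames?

+1.3

The distance was about 2.3 in the first image and 3.6 in the second, so they moved 1.3 units further apart.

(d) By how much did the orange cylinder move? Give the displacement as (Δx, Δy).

(0.2, -0.9)

From the two frames, the orange cylinder sits at roughly (5.0, 5.4) before and (5.2, 4.5) after.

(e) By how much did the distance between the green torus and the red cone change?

+3.6

Before: roughly 2.9 units apart; after: 6.5. That's 3.6 units further apart.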